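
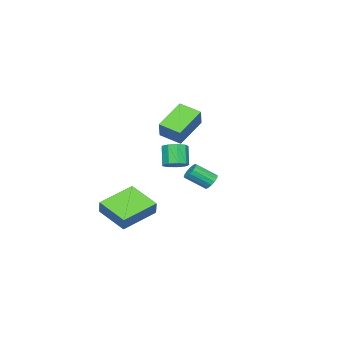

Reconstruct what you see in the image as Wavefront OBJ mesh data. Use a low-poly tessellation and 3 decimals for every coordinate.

v -1.937 2.46 0.389
v -1.603 2.846 0.594
v -1.009 1.906 1.396
v -1.343 1.52 1.191
v -1.83 2.847 0.765
v -1.237 1.908 1.566
v -2.087 2.745 0.835
v -1.493 1.805 1.636
v -2.303 2.566 0.786
v -1.71 1.627 1.587
v -2.421 2.359 0.63
v -1.828 1.42 1.431
v -2.409 2.179 0.41
v -1.816 1.239 1.211
v -2.271 2.074 0.184
v -1.677 1.134 0.986
v -2.043 2.072 0.014
v -1.45 1.133 0.815
v -1.787 2.175 -0.056
v -1.193 1.235 0.745
v -1.57 2.353 -0.007
v -0.977 1.414 0.794
v -1.452 2.56 0.149
v -0.859 1.621 0.95
v -1.464 2.741 0.369
v -0.871 1.801 1.17
v 1.535 -0.227 0.05
v 1.925 0.051 0.859
v 1.916 1.459 -0.714
v 2.306 1.737 0.095
v 3.434 -0.957 -0.615
v 3.824 -0.679 0.194
v 3.815 0.729 -1.379
v 4.205 1.007 -0.57
v 3.138 3.336 3.296
v 3.551 3.74 3.635
v 3.035 3.388 4.683
v 2.622 2.984 4.344
v 3.168 3.966 3.523
v 2.653 3.613 4.571
v 2.772 3.897 3.304
v 2.256 3.545 4.352
v 2.546 3.566 3.082
v 2.03 3.213 4.13
v 2.598 3.127 2.96
v 2.082 2.775 4.008
v 2.902 2.786 2.995
v 2.386 2.434 4.043
v 3.317 2.703 3.171
v 2.801 2.35 4.219
v 3.648 2.916 3.406
v 3.132 2.563 4.453
v 3.74 3.325 3.589
v 3.225 2.973 4.637
v -2.607 -1.082 2.928
v -4.28 -0.809 4.026
v -2.687 0.164 2.497
v -4.36 0.436 3.596
v -1.86 -0.676 3.964
v -3.533 -0.404 5.063
v -1.94 0.569 3.534
v -3.613 0.842 4.632
f 2 1 5
f 2 5 3
f 3 5 6
f 3 6 4
f 5 1 7
f 5 7 6
f 6 7 8
f 6 8 4
f 7 1 9
f 7 9 8
f 8 9 10
f 8 10 4
f 9 1 11
f 9 11 10
f 10 11 12
f 10 12 4
f 11 1 13
f 11 13 12
f 12 13 14
f 12 14 4
f 13 1 15
f 13 15 14
f 14 15 16
f 14 16 4
f 15 1 17
f 15 17 16
f 16 17 18
f 16 18 4
f 17 1 19
f 17 19 18
f 18 19 20
f 18 20 4
f 19 1 21
f 19 21 20
f 20 21 22
f 20 22 4
f 21 1 23
f 21 23 22
f 22 23 24
f 22 24 4
f 23 1 25
f 23 25 24
f 24 25 26
f 24 26 4
f 25 1 2
f 25 2 26
f 26 2 3
f 26 3 4
f 28 30 27
f 31 28 27
f 27 30 29
f 29 31 27
f 28 34 30
f 32 28 31
f 32 34 28
f 30 34 29
f 33 31 29
f 29 34 33
f 33 32 31
f 34 32 33
f 36 35 39
f 36 39 37
f 37 39 40
f 37 40 38
f 39 35 41
f 39 41 40
f 40 41 42
f 40 42 38
f 41 35 43
f 41 43 42
f 42 43 44
f 42 44 38
f 43 35 45
f 43 45 44
f 44 45 46
f 44 46 38
f 45 35 47
f 45 47 46
f 46 47 48
f 46 48 38
f 47 35 49
f 47 49 48
f 48 49 50
f 48 50 38
f 49 35 51
f 49 51 50
f 50 51 52
f 50 52 38
f 51 35 53
f 51 53 52
f 52 53 54
f 52 54 38
f 53 35 36
f 53 36 54
f 54 36 37
f 54 37 38
f 56 58 55
f 59 56 55
f 55 58 57
f 57 59 55
f 56 62 58
f 60 56 59
f 60 62 56
f 58 62 57
f 61 59 57
f 57 62 61
f 61 60 59
f 62 60 61



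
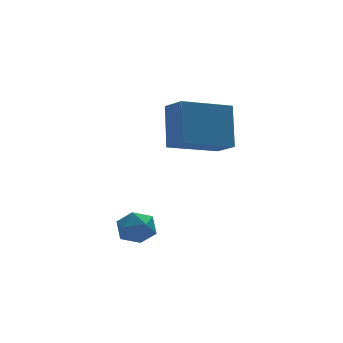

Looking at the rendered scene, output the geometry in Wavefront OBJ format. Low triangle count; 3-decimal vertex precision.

v -0.944 -1.475 2.069
v -0.694 -2.301 2.554
v -0.655 -0.547 3.5
v -0.404 -1.372 3.985
v 0.904 -1.228 1.535
v 1.155 -2.053 2.02
v 1.194 -0.299 2.966
v 1.444 -1.125 3.451
v -2.956 -2.486 -0.479
v -2.56 -2.323 -1.038
v -2.3 -3.397 -0.282
v -1.904 -3.234 -0.841
v -1.888 -2.826 -0.267
v -2.294 -2.263 -0.389
v -2.566 -3.457 -0.931
v -2.972 -2.894 -1.053
v -2.32 -2.923 -1.318
v -1.901 -2.533 -0.908
v -2.959 -3.187 -0.412
v -2.54 -2.797 -0.002
f 2 4 1
f 5 2 1
f 1 4 3
f 3 5 1
f 2 8 4
f 6 2 5
f 6 8 2
f 4 8 3
f 7 5 3
f 3 8 7
f 7 6 5
f 8 6 7
f 9 20 14
f 9 14 10
f 9 10 16
f 9 16 19
f 9 19 20
f 10 14 18
f 14 20 13
f 20 19 11
f 19 16 15
f 16 10 17
f 12 18 13
f 12 13 11
f 12 11 15
f 12 15 17
f 12 17 18
f 13 18 14
f 11 13 20
f 15 11 19
f 17 15 16
f 18 17 10



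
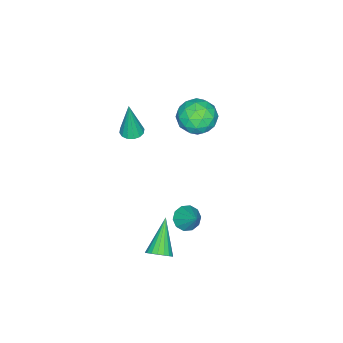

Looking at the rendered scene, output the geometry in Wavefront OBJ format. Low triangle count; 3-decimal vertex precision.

v 4.343 1.558 -3.937
v 4.778 1.152 -3.587
v 2.797 1.002 -2.663
v 4.802 1.421 -3.44
v 4.736 1.717 -3.392
v 4.591 1.981 -3.452
v 4.398 2.162 -3.608
v 4.194 2.222 -3.83
v 4.019 2.152 -4.072
v 3.909 1.963 -4.288
v 3.885 1.694 -4.434
v 3.951 1.398 -4.482
v 4.096 1.134 -4.422
v 4.289 0.953 -4.266
v 4.493 0.893 -4.045
v 4.668 0.963 -3.803
v 0.639 -2.238 0.748
v 1.107 -1.831 0.729
v 0.781 -2.302 2.892
v 0.842 -1.652 0.752
v 0.522 -1.629 0.774
v 0.234 -1.77 0.789
v 0.055 -2.036 0.793
v 0.032 -2.356 0.784
v 0.172 -2.644 0.766
v 0.437 -2.824 0.743
v 0.756 -2.846 0.722
v 1.044 -2.705 0.707
v 1.224 -2.439 0.703
v 1.247 -2.119 0.711
v -2.809 0.458 0.946
v -1.812 0.642 0.459
v -2.868 -1.202 0.201
v -1.871 -1.018 -0.286
v -1.938 -1.136 0.831
v -1.902 -0.11 1.291
v -2.778 -0.45 -0.631
v -2.742 0.576 -0.171
v -1.793 0.08 -0.516
v -1.273 -0.343 0.388
v -3.407 -0.217 0.272
v -2.887 -0.64 1.176
v -2.306 0.696 0.768
v -2.374 -1.256 -0.108
v -2.414 -1.325 0.549
v -1.828 -1.217 0.262
v -2.358 0.254 1.257
v -1.772 0.362 0.971
v -1.846 -0.683 1.189
v -2.908 -0.922 -0.311
v -2.322 -0.814 -0.597
v -2.852 0.657 0.398
v -2.266 0.765 0.111
v -2.834 0.123 -0.529
v -1.708 0.474 -0.092
v -1.742 -0.502 -0.529
v -2.276 -0.168 -0.732
v -2.255 0.435 -0.462
v -1.403 0.225 0.439
v -1.437 -0.751 0.002
v -1.477 -0.82 0.658
v -1.455 -0.217 0.929
v -1.392 -0.105 -0.133
v -3.243 0.191 0.658
v -3.277 -0.785 0.221
v -3.225 -0.343 -0.269
v -3.203 0.26 0.002
v -2.938 -0.058 1.189
v -2.972 -1.034 0.752
v -2.425 -0.995 1.122
v -2.404 -0.392 1.392
v -3.288 -0.455 0.793
v 3.516 2.622 -0.993
v 4.169 2.414 -1.18
v 4.084 3.498 0.013
v 4.062 2.763 -1.424
v 3.747 3.058 -1.503
v 3.344 3.186 -1.388
v 3.006 3.099 -1.121
v 2.864 2.829 -0.806
v 2.97 2.48 -0.562
v 3.285 2.186 -0.483
v 3.689 2.057 -0.598
v 4.026 2.145 -0.865
f 2 1 4
f 2 4 3
f 4 1 5
f 4 5 3
f 5 1 6
f 5 6 3
f 6 1 7
f 6 7 3
f 7 1 8
f 7 8 3
f 8 1 9
f 8 9 3
f 9 1 10
f 9 10 3
f 10 1 11
f 10 11 3
f 11 1 12
f 11 12 3
f 12 1 13
f 12 13 3
f 13 1 14
f 13 14 3
f 14 1 15
f 14 15 3
f 15 1 16
f 15 16 3
f 16 1 2
f 16 2 3
f 18 17 20
f 18 20 19
f 20 17 21
f 20 21 19
f 21 17 22
f 21 22 19
f 22 17 23
f 22 23 19
f 23 17 24
f 23 24 19
f 24 17 25
f 24 25 19
f 25 17 26
f 25 26 19
f 26 17 27
f 26 27 19
f 27 17 28
f 27 28 19
f 28 17 29
f 28 29 19
f 29 17 30
f 29 30 19
f 30 17 18
f 30 18 19
f 31 68 47
f 68 42 71
f 47 71 36
f 68 71 47
f 31 47 43
f 47 36 48
f 43 48 32
f 47 48 43
f 31 43 52
f 43 32 53
f 52 53 38
f 43 53 52
f 31 52 64
f 52 38 67
f 64 67 41
f 52 67 64
f 31 64 68
f 64 41 72
f 68 72 42
f 64 72 68
f 32 48 59
f 48 36 62
f 59 62 40
f 48 62 59
f 36 71 49
f 71 42 70
f 49 70 35
f 71 70 49
f 42 72 69
f 72 41 65
f 69 65 33
f 72 65 69
f 41 67 66
f 67 38 54
f 66 54 37
f 67 54 66
f 38 53 58
f 53 32 55
f 58 55 39
f 53 55 58
f 34 60 46
f 60 40 61
f 46 61 35
f 60 61 46
f 34 46 44
f 46 35 45
f 44 45 33
f 46 45 44
f 34 44 51
f 44 33 50
f 51 50 37
f 44 50 51
f 34 51 56
f 51 37 57
f 56 57 39
f 51 57 56
f 34 56 60
f 56 39 63
f 60 63 40
f 56 63 60
f 35 61 49
f 61 40 62
f 49 62 36
f 61 62 49
f 33 45 69
f 45 35 70
f 69 70 42
f 45 70 69
f 37 50 66
f 50 33 65
f 66 65 41
f 50 65 66
f 39 57 58
f 57 37 54
f 58 54 38
f 57 54 58
f 40 63 59
f 63 39 55
f 59 55 32
f 63 55 59
f 74 73 76
f 74 76 75
f 76 73 77
f 76 77 75
f 77 73 78
f 77 78 75
f 78 73 79
f 78 79 75
f 79 73 80
f 79 80 75
f 80 73 81
f 80 81 75
f 81 73 82
f 81 82 75
f 82 73 83
f 82 83 75
f 83 73 84
f 83 84 75
f 84 73 74
f 84 74 75



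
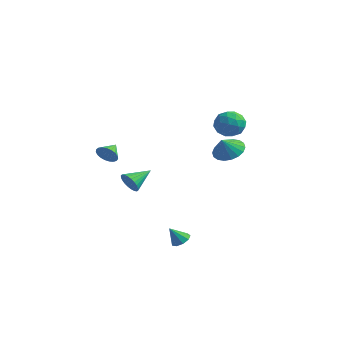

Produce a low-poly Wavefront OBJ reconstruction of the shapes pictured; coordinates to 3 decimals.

v 3.844 -3.285 -1.992
v 4.314 -3.607 -2.015
v 3.536 -3.795 -1.128
v 4.381 -3.287 -1.802
v 4.198 -2.966 -1.678
v 3.848 -2.795 -1.701
v 3.497 -2.852 -1.86
v 3.308 -3.112 -2.081
v 3.37 -3.453 -2.26
v 3.654 -3.715 -2.314
v 4.026 -3.776 -2.217
v -3.792 -1.041 1.34
v -3.377 -0.723 0.905
v -4.008 -0.159 1.78
v -3.624 -0.715 0.768
v -3.899 -0.763 0.729
v -4.157 -0.859 0.796
v -4.351 -0.987 0.957
v -4.448 -1.125 1.184
v -4.432 -1.248 1.438
v -4.305 -1.335 1.675
v -4.09 -1.371 1.854
v -3.822 -1.351 1.944
v -3.55 -1.277 1.93
v -3.319 -1.162 1.814
v -3.17 -1.026 1.615
v -3.129 -0.893 1.369
v -3.202 -0.786 1.118
v 3.071 1.073 2.875
v 3.736 0.577 2.501
v 3.109 0.467 3.745
v 3.939 0.868 2.695
v 3.971 1.2 2.925
v 3.824 1.507 3.145
v 3.528 1.728 3.312
v 3.142 1.819 3.392
v 2.742 1.762 3.37
v 2.406 1.569 3.25
v 2.203 1.277 3.056
v 2.172 0.946 2.826
v 2.318 0.639 2.606
v 2.614 0.418 2.439
v 3.001 0.327 2.359
v 3.401 0.384 2.381
v 0.06 3.992 2.981
v 0.472 4.566 3.595
v 0.988 2.874 3.405
v 1.4 3.448 4.019
v 0.52 3.163 4.162
v -0.054 3.854 3.9
v 1.514 3.586 3.1
v 0.94 4.277 2.838
v 1.37 4.315 3.668
v 0.756 4.054 4.324
v 0.704 3.386 2.676
v 0.09 3.125 3.332
v 0.184 4.377 3.251
v 1.276 3.063 3.749
v 0.759 2.895 3.833
v 1 3.233 4.194
v -0.124 3.959 3.43
v 0.117 4.297 3.791
v 0.146 3.472 4.124
v 1.343 3.143 3.209
v 1.584 3.481 3.57
v 0.46 4.207 2.806
v 0.701 4.545 3.167
v 1.314 3.968 2.876
v 0.954 4.567 3.655
v 1.5 3.91 3.904
v 1.567 3.991 3.364
v 1.23 4.397 3.21
v 0.593 4.414 4.04
v 1.139 3.757 4.29
v 0.622 3.589 4.374
v 0.285 3.995 4.22
v 1.121 4.266 4.083
v 0.321 3.683 2.71
v 0.867 3.026 2.96
v 1.175 3.445 2.78
v 0.838 3.851 2.626
v -0.04 3.53 3.096
v 0.506 2.873 3.345
v 0.23 3.043 3.79
v -0.107 3.449 3.636
v 0.339 3.174 2.917
v -0.819 -2.281 0.402
v -0.413 -2.569 0.88
v -0.581 -0.959 0.998
v -0.235 -2.514 0.686
v -0.145 -2.424 0.449
v -0.159 -2.311 0.205
v -0.272 -2.194 -0.01
v -0.469 -2.091 -0.161
v -0.72 -2.016 -0.227
v -0.985 -1.982 -0.197
v -1.225 -1.993 -0.075
v -1.403 -2.049 0.119
v -1.493 -2.139 0.356
v -1.479 -2.252 0.6
v -1.366 -2.368 0.814
v -1.169 -2.472 0.966
v -0.918 -2.547 1.032
v -0.653 -2.581 1.002
f 2 1 4
f 2 4 3
f 4 1 5
f 4 5 3
f 5 1 6
f 5 6 3
f 6 1 7
f 6 7 3
f 7 1 8
f 7 8 3
f 8 1 9
f 8 9 3
f 9 1 10
f 9 10 3
f 10 1 11
f 10 11 3
f 11 1 2
f 11 2 3
f 13 12 15
f 13 15 14
f 15 12 16
f 15 16 14
f 16 12 17
f 16 17 14
f 17 12 18
f 17 18 14
f 18 12 19
f 18 19 14
f 19 12 20
f 19 20 14
f 20 12 21
f 20 21 14
f 21 12 22
f 21 22 14
f 22 12 23
f 22 23 14
f 23 12 24
f 23 24 14
f 24 12 25
f 24 25 14
f 25 12 26
f 25 26 14
f 26 12 27
f 26 27 14
f 27 12 28
f 27 28 14
f 28 12 13
f 28 13 14
f 30 29 32
f 30 32 31
f 32 29 33
f 32 33 31
f 33 29 34
f 33 34 31
f 34 29 35
f 34 35 31
f 35 29 36
f 35 36 31
f 36 29 37
f 36 37 31
f 37 29 38
f 37 38 31
f 38 29 39
f 38 39 31
f 39 29 40
f 39 40 31
f 40 29 41
f 40 41 31
f 41 29 42
f 41 42 31
f 42 29 43
f 42 43 31
f 43 29 44
f 43 44 31
f 44 29 30
f 44 30 31
f 45 82 61
f 82 56 85
f 61 85 50
f 82 85 61
f 45 61 57
f 61 50 62
f 57 62 46
f 61 62 57
f 45 57 66
f 57 46 67
f 66 67 52
f 57 67 66
f 45 66 78
f 66 52 81
f 78 81 55
f 66 81 78
f 45 78 82
f 78 55 86
f 82 86 56
f 78 86 82
f 46 62 73
f 62 50 76
f 73 76 54
f 62 76 73
f 50 85 63
f 85 56 84
f 63 84 49
f 85 84 63
f 56 86 83
f 86 55 79
f 83 79 47
f 86 79 83
f 55 81 80
f 81 52 68
f 80 68 51
f 81 68 80
f 52 67 72
f 67 46 69
f 72 69 53
f 67 69 72
f 48 74 60
f 74 54 75
f 60 75 49
f 74 75 60
f 48 60 58
f 60 49 59
f 58 59 47
f 60 59 58
f 48 58 65
f 58 47 64
f 65 64 51
f 58 64 65
f 48 65 70
f 65 51 71
f 70 71 53
f 65 71 70
f 48 70 74
f 70 53 77
f 74 77 54
f 70 77 74
f 49 75 63
f 75 54 76
f 63 76 50
f 75 76 63
f 47 59 83
f 59 49 84
f 83 84 56
f 59 84 83
f 51 64 80
f 64 47 79
f 80 79 55
f 64 79 80
f 53 71 72
f 71 51 68
f 72 68 52
f 71 68 72
f 54 77 73
f 77 53 69
f 73 69 46
f 77 69 73
f 88 87 90
f 88 90 89
f 90 87 91
f 90 91 89
f 91 87 92
f 91 92 89
f 92 87 93
f 92 93 89
f 93 87 94
f 93 94 89
f 94 87 95
f 94 95 89
f 95 87 96
f 95 96 89
f 96 87 97
f 96 97 89
f 97 87 98
f 97 98 89
f 98 87 99
f 98 99 89
f 99 87 100
f 99 100 89
f 100 87 101
f 100 101 89
f 101 87 102
f 101 102 89
f 102 87 103
f 102 103 89
f 103 87 104
f 103 104 89
f 104 87 88
f 104 88 89



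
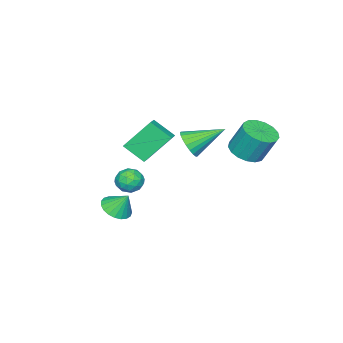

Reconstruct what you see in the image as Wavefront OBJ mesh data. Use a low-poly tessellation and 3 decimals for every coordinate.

v -3.228 3.572 -0.217
v -2.209 3.718 -0.182
v -2.373 4.475 1.432
v -3.392 4.328 1.397
v -2.38 4.13 -0.392
v -2.545 4.887 1.222
v -2.746 4.414 -0.563
v -2.91 5.17 1.051
v -3.222 4.505 -0.654
v -3.386 5.261 0.96
v -3.699 4.382 -0.645
v -3.863 5.138 0.969
v -4.068 4.073 -0.538
v -4.233 4.83 1.076
v -4.245 3.65 -0.357
v -4.41 4.406 1.257
v -4.189 3.209 -0.145
v -4.353 3.965 1.469
v -3.913 2.851 0.051
v -4.077 3.607 1.665
v -3.479 2.658 0.186
v -3.644 3.414 1.8
v -2.988 2.674 0.228
v -3.153 3.431 1.842
v -2.552 2.896 0.168
v -2.717 3.653 1.782
v -2.271 3.273 0.02
v -2.435 4.03 1.634
v -1.21 1.376 0.486
v -0.79 1.175 1.256
v -2.41 2.804 1.514
v -0.577 1.451 1.121
v -0.473 1.715 0.877
v -0.496 1.92 0.565
v -0.643 2.031 0.239
v -0.888 2.029 -0.044
v -1.188 1.914 -0.236
v -1.492 1.706 -0.302
v -1.748 1.441 -0.233
v -1.91 1.165 -0.039
v -1.951 0.926 0.246
v -1.864 0.764 0.572
v -1.663 0.708 0.883
v -1.385 0.768 1.126
v -1.076 0.933 1.258
v -0.714 0.875 1.197
v -0.52 -0.293 2.052
v 0.004 1.18 1.452
v 0.197 0.012 2.306
v 0.283 -0.132 -0.406
v 0.476 -1.3 0.448
v 1 0.173 -0.152
v 1.194 -0.995 0.703
v 2.208 -0.703 -3.261
v 2.597 -1.367 -2.794
v 2.072 -0.037 -2.199
v 2.891 -1.156 -2.889
v 3.067 -0.867 -3.048
v 3.094 -0.549 -3.244
v 2.969 -0.258 -3.443
v 2.711 -0.044 -3.61
v 2.367 0.056 -3.717
v 1.995 0.025 -3.745
v 1.66 -0.132 -3.689
v 1.42 -0.388 -3.559
v 1.316 -0.698 -3.378
v 1.366 -1.009 -3.176
v 1.562 -1.267 -2.989
v 1.869 -1.428 -2.849
v 2.235 -1.463 -2.78
v -0.954 -1.945 -3.225
v -0.566 -2.452 -3.788
v -2.154 -2.568 -3.492
v -1.766 -3.075 -4.055
v -1.604 -3.16 -3.223
v -0.863 -2.775 -3.058
v -1.857 -2.245 -4.222
v -1.116 -1.86 -4.057
v -1.124 -2.638 -4.404
v -0.967 -3.203 -3.787
v -1.753 -1.817 -3.493
v -1.596 -2.382 -2.876
v -0.655 -2.144 -3.483
v -2.065 -2.876 -3.797
v -1.97 -2.926 -3.308
v -1.742 -3.224 -3.639
v -0.829 -2.333 -3.054
v -0.601 -2.632 -3.385
v -1.211 -3.048 -3.053
v -2.119 -2.388 -3.895
v -1.891 -2.687 -4.226
v -0.978 -1.796 -3.641
v -0.75 -2.094 -3.972
v -1.509 -1.972 -4.227
v -0.754 -2.551 -4.176
v -1.459 -2.917 -4.333
v -1.513 -2.429 -4.431
v -1.077 -2.203 -4.334
v -0.662 -2.883 -3.813
v -1.368 -3.25 -3.97
v -1.273 -3.299 -3.481
v -0.837 -3.073 -3.384
v -0.99 -2.993 -4.175
v -1.352 -1.77 -3.31
v -2.058 -2.137 -3.467
v -1.883 -1.947 -3.896
v -1.447 -1.721 -3.799
v -1.261 -2.103 -2.947
v -1.966 -2.469 -3.104
v -1.643 -2.817 -2.946
v -1.207 -2.591 -2.849
v -1.73 -2.027 -3.105
f 2 1 5
f 2 5 3
f 3 5 6
f 3 6 4
f 5 1 7
f 5 7 6
f 6 7 8
f 6 8 4
f 7 1 9
f 7 9 8
f 8 9 10
f 8 10 4
f 9 1 11
f 9 11 10
f 10 11 12
f 10 12 4
f 11 1 13
f 11 13 12
f 12 13 14
f 12 14 4
f 13 1 15
f 13 15 14
f 14 15 16
f 14 16 4
f 15 1 17
f 15 17 16
f 16 17 18
f 16 18 4
f 17 1 19
f 17 19 18
f 18 19 20
f 18 20 4
f 19 1 21
f 19 21 20
f 20 21 22
f 20 22 4
f 21 1 23
f 21 23 22
f 22 23 24
f 22 24 4
f 23 1 25
f 23 25 24
f 24 25 26
f 24 26 4
f 25 1 27
f 25 27 26
f 26 27 28
f 26 28 4
f 27 1 2
f 27 2 28
f 28 2 3
f 28 3 4
f 30 29 32
f 30 32 31
f 32 29 33
f 32 33 31
f 33 29 34
f 33 34 31
f 34 29 35
f 34 35 31
f 35 29 36
f 35 36 31
f 36 29 37
f 36 37 31
f 37 29 38
f 37 38 31
f 38 29 39
f 38 39 31
f 39 29 40
f 39 40 31
f 40 29 41
f 40 41 31
f 41 29 42
f 41 42 31
f 42 29 43
f 42 43 31
f 43 29 44
f 43 44 31
f 44 29 45
f 44 45 31
f 45 29 30
f 45 30 31
f 47 49 46
f 50 47 46
f 46 49 48
f 48 50 46
f 47 53 49
f 51 47 50
f 51 53 47
f 49 53 48
f 52 50 48
f 48 53 52
f 52 51 50
f 53 51 52
f 55 54 57
f 55 57 56
f 57 54 58
f 57 58 56
f 58 54 59
f 58 59 56
f 59 54 60
f 59 60 56
f 60 54 61
f 60 61 56
f 61 54 62
f 61 62 56
f 62 54 63
f 62 63 56
f 63 54 64
f 63 64 56
f 64 54 65
f 64 65 56
f 65 54 66
f 65 66 56
f 66 54 67
f 66 67 56
f 67 54 68
f 67 68 56
f 68 54 69
f 68 69 56
f 69 54 70
f 69 70 56
f 70 54 55
f 70 55 56
f 71 108 87
f 108 82 111
f 87 111 76
f 108 111 87
f 71 87 83
f 87 76 88
f 83 88 72
f 87 88 83
f 71 83 92
f 83 72 93
f 92 93 78
f 83 93 92
f 71 92 104
f 92 78 107
f 104 107 81
f 92 107 104
f 71 104 108
f 104 81 112
f 108 112 82
f 104 112 108
f 72 88 99
f 88 76 102
f 99 102 80
f 88 102 99
f 76 111 89
f 111 82 110
f 89 110 75
f 111 110 89
f 82 112 109
f 112 81 105
f 109 105 73
f 112 105 109
f 81 107 106
f 107 78 94
f 106 94 77
f 107 94 106
f 78 93 98
f 93 72 95
f 98 95 79
f 93 95 98
f 74 100 86
f 100 80 101
f 86 101 75
f 100 101 86
f 74 86 84
f 86 75 85
f 84 85 73
f 86 85 84
f 74 84 91
f 84 73 90
f 91 90 77
f 84 90 91
f 74 91 96
f 91 77 97
f 96 97 79
f 91 97 96
f 74 96 100
f 96 79 103
f 100 103 80
f 96 103 100
f 75 101 89
f 101 80 102
f 89 102 76
f 101 102 89
f 73 85 109
f 85 75 110
f 109 110 82
f 85 110 109
f 77 90 106
f 90 73 105
f 106 105 81
f 90 105 106
f 79 97 98
f 97 77 94
f 98 94 78
f 97 94 98
f 80 103 99
f 103 79 95
f 99 95 72
f 103 95 99



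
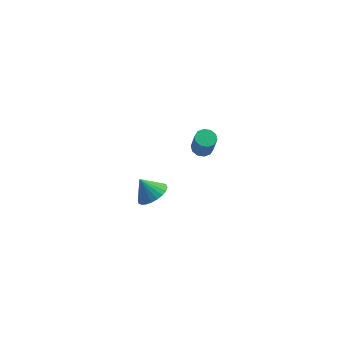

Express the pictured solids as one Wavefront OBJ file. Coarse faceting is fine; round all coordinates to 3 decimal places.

v 0.803 0.527 -3.581
v 1.428 0.273 -3.081
v 0.197 0.853 -2.659
v 1.512 0.585 -3.135
v 1.489 0.888 -3.258
v 1.361 1.136 -3.43
v 1.148 1.291 -3.625
v 0.883 1.33 -3.813
v 0.605 1.247 -3.966
v 0.357 1.054 -4.06
v 0.177 0.781 -4.081
v 0.093 0.469 -4.026
v 0.116 0.166 -3.904
v 0.244 -0.082 -3.732
v 0.457 -0.238 -3.537
v 0.722 -0.277 -3.349
v 1 -0.193 -3.196
v 1.248 -0 -3.102
v 2.999 -1.59 2.445
v 3.507 -1.661 2.358
v 3.648 -2.002 3.469
v 3.141 -1.93 3.555
v 3.465 -1.358 2.457
v 3.606 -1.699 3.567
v 3.245 -1.144 2.551
v 3.386 -1.484 3.661
v 2.931 -1.099 2.604
v 3.072 -1.44 3.714
v 2.643 -1.242 2.597
v 2.784 -1.583 3.707
v 2.492 -1.518 2.531
v 2.633 -1.859 3.642
v 2.534 -1.821 2.433
v 2.675 -2.162 3.543
v 2.754 -2.036 2.339
v 2.895 -2.376 3.449
v 3.068 -2.08 2.286
v 3.209 -2.421 3.396
v 3.356 -1.937 2.293
v 3.497 -2.278 3.403
f 2 1 4
f 2 4 3
f 4 1 5
f 4 5 3
f 5 1 6
f 5 6 3
f 6 1 7
f 6 7 3
f 7 1 8
f 7 8 3
f 8 1 9
f 8 9 3
f 9 1 10
f 9 10 3
f 10 1 11
f 10 11 3
f 11 1 12
f 11 12 3
f 12 1 13
f 12 13 3
f 13 1 14
f 13 14 3
f 14 1 15
f 14 15 3
f 15 1 16
f 15 16 3
f 16 1 17
f 16 17 3
f 17 1 18
f 17 18 3
f 18 1 2
f 18 2 3
f 20 19 23
f 20 23 21
f 21 23 24
f 21 24 22
f 23 19 25
f 23 25 24
f 24 25 26
f 24 26 22
f 25 19 27
f 25 27 26
f 26 27 28
f 26 28 22
f 27 19 29
f 27 29 28
f 28 29 30
f 28 30 22
f 29 19 31
f 29 31 30
f 30 31 32
f 30 32 22
f 31 19 33
f 31 33 32
f 32 33 34
f 32 34 22
f 33 19 35
f 33 35 34
f 34 35 36
f 34 36 22
f 35 19 37
f 35 37 36
f 36 37 38
f 36 38 22
f 37 19 39
f 37 39 38
f 38 39 40
f 38 40 22
f 39 19 20
f 39 20 40
f 40 20 21
f 40 21 22



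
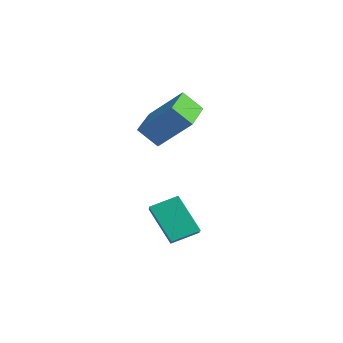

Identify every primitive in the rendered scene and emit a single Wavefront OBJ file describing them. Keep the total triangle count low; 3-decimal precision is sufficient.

v 3.09 -3.922 -0.998
v 3.249 -3.087 -0.647
v 2.388 -3.622 -1.394
v 2.547 -2.787 -1.043
v 3.873 -3.593 -2.137
v 4.032 -2.758 -1.786
v 3.171 -3.293 -2.533
v 3.33 -2.458 -2.182
v 0.704 -3.237 1.191
v 1.456 -2.468 2.192
v -0.471 -2.321 1.37
v 0.282 -1.552 2.372
v 1.018 -2.708 0.548
v 1.771 -1.939 1.55
v -0.156 -1.792 0.728
v 0.596 -1.023 1.729
f 2 4 1
f 5 2 1
f 1 4 3
f 3 5 1
f 2 8 4
f 6 2 5
f 6 8 2
f 4 8 3
f 7 5 3
f 3 8 7
f 7 6 5
f 8 6 7
f 10 12 9
f 13 10 9
f 9 12 11
f 11 13 9
f 10 16 12
f 14 10 13
f 14 16 10
f 12 16 11
f 15 13 11
f 11 16 15
f 15 14 13
f 16 14 15



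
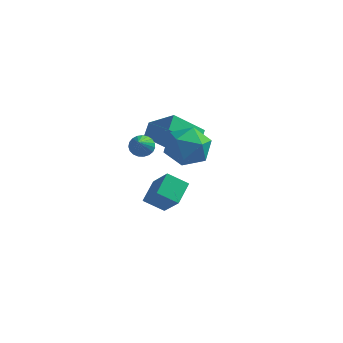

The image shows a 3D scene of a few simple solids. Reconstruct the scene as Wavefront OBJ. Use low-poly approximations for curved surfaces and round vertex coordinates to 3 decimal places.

v 1.026 -1.502 1.267
v 1.693 -0.843 2.064
v 2.107 -3.117 1.696
v 2.774 -2.458 2.493
v 1.596 -2.713 2.74
v 0.928 -1.715 2.474
v 2.872 -2.245 1.286
v 2.204 -1.247 1.02
v 2.834 -1.303 2.076
v 2.045 -1.592 2.974
v 1.755 -2.368 0.786
v 0.966 -2.657 1.684
v -0.011 0.715 0.972
v -0.081 1.597 1.459
v -1.518 1.25 -0.213
v -1.588 2.132 0.274
v 1.288 1.528 -0.314
v 1.218 2.41 0.173
v -0.219 2.063 -1.499
v -0.289 2.945 -1.012
v -0.865 -0.704 0.492
v -0.63 -1.056 0.012
v -0.495 -2.116 1.708
v -0.414 -0.927 0.096
v -0.275 -0.758 0.249
v -0.239 -0.581 0.444
v -0.311 -0.425 0.647
v -0.479 -0.317 0.823
v -0.713 -0.276 0.942
v -0.974 -0.309 0.983
v -1.216 -0.411 0.939
v -1.398 -0.563 0.818
v -1.487 -0.74 0.64
v -1.469 -0.91 0.436
v -1.346 -1.045 0.242
v -1.141 -1.121 0.092
v -0.887 -1.125 0.01
v -1.334 0.549 -4.392
v -1.248 1.8 -3.769
v -0.296 0.81 -5.058
v -0.211 2.061 -4.435
v -0.329 -0.161 -3.105
v -0.244 1.09 -2.482
v 0.708 0.1 -3.771
v 0.794 1.351 -3.148
f 1 12 6
f 1 6 2
f 1 2 8
f 1 8 11
f 1 11 12
f 2 6 10
f 6 12 5
f 12 11 3
f 11 8 7
f 8 2 9
f 4 10 5
f 4 5 3
f 4 3 7
f 4 7 9
f 4 9 10
f 5 10 6
f 3 5 12
f 7 3 11
f 9 7 8
f 10 9 2
f 14 16 13
f 17 14 13
f 13 16 15
f 15 17 13
f 14 20 16
f 18 14 17
f 18 20 14
f 16 20 15
f 19 17 15
f 15 20 19
f 19 18 17
f 20 18 19
f 22 21 24
f 22 24 23
f 24 21 25
f 24 25 23
f 25 21 26
f 25 26 23
f 26 21 27
f 26 27 23
f 27 21 28
f 27 28 23
f 28 21 29
f 28 29 23
f 29 21 30
f 29 30 23
f 30 21 31
f 30 31 23
f 31 21 32
f 31 32 23
f 32 21 33
f 32 33 23
f 33 21 34
f 33 34 23
f 34 21 35
f 34 35 23
f 35 21 36
f 35 36 23
f 36 21 37
f 36 37 23
f 37 21 22
f 37 22 23
f 39 41 38
f 42 39 38
f 38 41 40
f 40 42 38
f 39 45 41
f 43 39 42
f 43 45 39
f 41 45 40
f 44 42 40
f 40 45 44
f 44 43 42
f 45 43 44



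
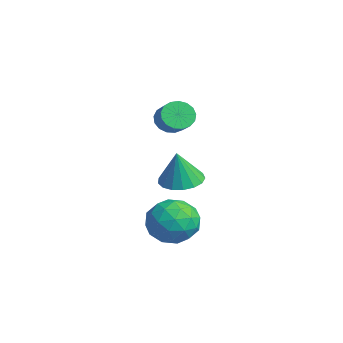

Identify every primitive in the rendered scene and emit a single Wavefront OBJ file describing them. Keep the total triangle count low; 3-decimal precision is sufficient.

v 0.707 1.062 0.633
v 1.059 1.448 0.067
v 1.985 1.444 0.641
v 1.633 1.058 1.207
v 0.925 1.713 0.285
v 1.852 1.709 0.859
v 0.741 1.83 0.583
v 1.668 1.826 1.157
v 0.55 1.77 0.892
v 1.476 1.766 1.466
v 0.394 1.548 1.141
v 1.32 1.544 1.716
v 0.31 1.215 1.275
v 1.236 1.211 1.849
v 0.317 0.847 1.261
v 1.243 0.843 1.835
v 0.413 0.528 1.103
v 1.339 0.524 1.677
v 0.576 0.331 0.838
v 1.503 0.327 1.412
v 0.77 0.302 0.526
v 1.696 0.298 1.1
v 0.949 0.447 0.238
v 1.875 0.443 0.812
v 1.072 0.733 0.041
v 1.999 0.729 0.615
v 1.112 1.094 -0.021
v 2.039 1.09 0.553
v 0.126 1.744 -3.284
v 0.85 1.046 -3.507
v 0.354 1.436 -1.576
v 1.101 1.468 -3.464
v 1.13 1.953 -3.38
v 0.928 2.39 -3.275
v 0.542 2.679 -3.171
v 0.061 2.754 -3.093
v -0.405 2.598 -3.059
v -0.75 2.245 -3.076
v -0.894 1.779 -3.141
v -0.804 1.304 -3.239
v -0.502 0.93 -3.347
v -0.056 0.742 -3.44
v 0.432 0.784 -3.498
v 2.613 0.611 -3.994
v 3.567 1.024 -4.653
v 3.733 -0.884 -3.307
v 4.687 -0.471 -3.966
v 4.281 0.174 -3.001
v 3.589 1.098 -3.425
v 3.711 -0.958 -4.535
v 3.019 -0.034 -4.959
v 4.245 0.054 -4.987
v 4.598 0.754 -4.039
v 2.702 -0.614 -3.921
v 3.055 0.086 -2.973
v 2.991 0.949 -4.384
v 4.309 -0.809 -3.576
v 4.07 -0.429 -3.009
v 4.631 -0.187 -3.396
v 3.004 0.993 -3.662
v 3.565 1.235 -4.049
v 3.985 0.736 -3.078
v 3.735 -1.095 -3.911
v 4.296 -0.853 -4.298
v 2.669 0.327 -4.564
v 3.23 0.569 -4.951
v 3.315 -0.596 -4.882
v 3.951 0.621 -4.967
v 4.61 -0.258 -4.564
v 4.036 -0.544 -4.898
v 3.629 -0.001 -5.148
v 4.158 1.032 -4.41
v 4.817 0.154 -4.006
v 4.578 0.533 -3.439
v 4.171 1.076 -3.688
v 4.557 0.462 -4.606
v 2.483 -0.014 -3.954
v 3.142 -0.892 -3.55
v 3.129 -0.936 -4.272
v 2.722 -0.393 -4.521
v 2.69 0.398 -3.396
v 3.349 -0.481 -2.993
v 3.671 0.141 -2.812
v 3.264 0.684 -3.062
v 2.743 -0.322 -3.354
f 2 1 5
f 2 5 3
f 3 5 6
f 3 6 4
f 5 1 7
f 5 7 6
f 6 7 8
f 6 8 4
f 7 1 9
f 7 9 8
f 8 9 10
f 8 10 4
f 9 1 11
f 9 11 10
f 10 11 12
f 10 12 4
f 11 1 13
f 11 13 12
f 12 13 14
f 12 14 4
f 13 1 15
f 13 15 14
f 14 15 16
f 14 16 4
f 15 1 17
f 15 17 16
f 16 17 18
f 16 18 4
f 17 1 19
f 17 19 18
f 18 19 20
f 18 20 4
f 19 1 21
f 19 21 20
f 20 21 22
f 20 22 4
f 21 1 23
f 21 23 22
f 22 23 24
f 22 24 4
f 23 1 25
f 23 25 24
f 24 25 26
f 24 26 4
f 25 1 27
f 25 27 26
f 26 27 28
f 26 28 4
f 27 1 2
f 27 2 28
f 28 2 3
f 28 3 4
f 30 29 32
f 30 32 31
f 32 29 33
f 32 33 31
f 33 29 34
f 33 34 31
f 34 29 35
f 34 35 31
f 35 29 36
f 35 36 31
f 36 29 37
f 36 37 31
f 37 29 38
f 37 38 31
f 38 29 39
f 38 39 31
f 39 29 40
f 39 40 31
f 40 29 41
f 40 41 31
f 41 29 42
f 41 42 31
f 42 29 43
f 42 43 31
f 43 29 30
f 43 30 31
f 44 81 60
f 81 55 84
f 60 84 49
f 81 84 60
f 44 60 56
f 60 49 61
f 56 61 45
f 60 61 56
f 44 56 65
f 56 45 66
f 65 66 51
f 56 66 65
f 44 65 77
f 65 51 80
f 77 80 54
f 65 80 77
f 44 77 81
f 77 54 85
f 81 85 55
f 77 85 81
f 45 61 72
f 61 49 75
f 72 75 53
f 61 75 72
f 49 84 62
f 84 55 83
f 62 83 48
f 84 83 62
f 55 85 82
f 85 54 78
f 82 78 46
f 85 78 82
f 54 80 79
f 80 51 67
f 79 67 50
f 80 67 79
f 51 66 71
f 66 45 68
f 71 68 52
f 66 68 71
f 47 73 59
f 73 53 74
f 59 74 48
f 73 74 59
f 47 59 57
f 59 48 58
f 57 58 46
f 59 58 57
f 47 57 64
f 57 46 63
f 64 63 50
f 57 63 64
f 47 64 69
f 64 50 70
f 69 70 52
f 64 70 69
f 47 69 73
f 69 52 76
f 73 76 53
f 69 76 73
f 48 74 62
f 74 53 75
f 62 75 49
f 74 75 62
f 46 58 82
f 58 48 83
f 82 83 55
f 58 83 82
f 50 63 79
f 63 46 78
f 79 78 54
f 63 78 79
f 52 70 71
f 70 50 67
f 71 67 51
f 70 67 71
f 53 76 72
f 76 52 68
f 72 68 45
f 76 68 72



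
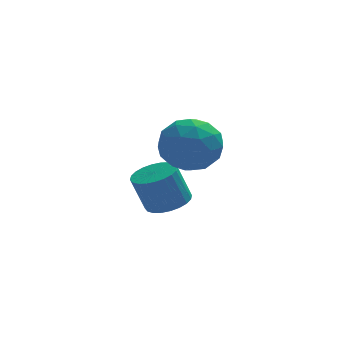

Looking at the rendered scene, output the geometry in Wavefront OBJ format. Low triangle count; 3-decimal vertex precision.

v -3.233 0.96 -0.416
v -2.683 0.317 -0.213
v -3.197 0.338 1.239
v -3.747 0.98 1.036
v -2.492 0.59 -0.149
v -3.006 0.611 1.303
v -2.414 0.92 -0.126
v -2.927 0.94 1.326
v -2.461 1.255 -0.147
v -2.974 1.276 1.305
v -2.625 1.546 -0.209
v -3.138 1.567 1.243
v -2.882 1.747 -0.303
v -3.395 1.768 1.149
v -3.192 1.829 -0.414
v -3.705 1.849 1.038
v -3.509 1.778 -0.525
v -4.022 1.798 0.927
v -3.783 1.602 -0.619
v -4.297 1.623 0.833
v -3.974 1.329 -0.683
v -4.488 1.35 0.769
v -4.053 1 -0.706
v -4.566 1.02 0.746
v -4.006 0.664 -0.685
v -4.519 0.685 0.767
v -3.842 0.373 -0.623
v -4.355 0.394 0.829
v -3.585 0.172 -0.529
v -4.098 0.193 0.923
v -3.275 0.091 -0.418
v -3.788 0.111 1.034
v -2.958 0.142 -0.307
v -3.471 0.162 1.145
v -3.091 -1.31 3.197
v -2.052 -1.839 3.264
v -3.808 -2.561 4.416
v -2.769 -3.09 4.483
v -2.912 -2.024 4.936
v -2.469 -1.25 4.182
v -3.391 -3.15 3.498
v -2.948 -2.376 2.744
v -2.238 -2.976 3.45
v -1.942 -2.28 4.339
v -3.918 -2.12 3.341
v -3.622 -1.424 4.23
v -2.509 -1.464 3.124
v -3.351 -2.936 4.556
v -3.435 -2.309 4.822
v -2.825 -2.62 4.862
v -2.753 -1.119 3.663
v -2.143 -1.429 3.703
v -2.648 -1.538 4.685
v -3.717 -2.971 3.977
v -3.107 -3.281 4.017
v -3.035 -1.78 2.818
v -2.425 -2.091 2.858
v -3.212 -2.862 2.995
v -2.008 -2.443 3.273
v -2.429 -3.179 3.989
v -2.795 -3.214 3.41
v -2.534 -2.759 2.967
v -1.833 -2.034 3.795
v -2.255 -2.77 4.512
v -2.338 -2.143 4.778
v -2.078 -1.689 4.335
v -1.943 -2.703 3.904
v -3.605 -1.63 3.168
v -4.027 -2.366 3.885
v -3.782 -2.711 3.345
v -3.522 -2.257 2.902
v -3.431 -1.221 3.691
v -3.852 -1.957 4.407
v -3.326 -1.641 4.713
v -3.065 -1.186 4.27
v -3.917 -1.697 3.776
f 2 1 5
f 2 5 3
f 3 5 6
f 3 6 4
f 5 1 7
f 5 7 6
f 6 7 8
f 6 8 4
f 7 1 9
f 7 9 8
f 8 9 10
f 8 10 4
f 9 1 11
f 9 11 10
f 10 11 12
f 10 12 4
f 11 1 13
f 11 13 12
f 12 13 14
f 12 14 4
f 13 1 15
f 13 15 14
f 14 15 16
f 14 16 4
f 15 1 17
f 15 17 16
f 16 17 18
f 16 18 4
f 17 1 19
f 17 19 18
f 18 19 20
f 18 20 4
f 19 1 21
f 19 21 20
f 20 21 22
f 20 22 4
f 21 1 23
f 21 23 22
f 22 23 24
f 22 24 4
f 23 1 25
f 23 25 24
f 24 25 26
f 24 26 4
f 25 1 27
f 25 27 26
f 26 27 28
f 26 28 4
f 27 1 29
f 27 29 28
f 28 29 30
f 28 30 4
f 29 1 31
f 29 31 30
f 30 31 32
f 30 32 4
f 31 1 33
f 31 33 32
f 32 33 34
f 32 34 4
f 33 1 2
f 33 2 34
f 34 2 3
f 34 3 4
f 35 72 51
f 72 46 75
f 51 75 40
f 72 75 51
f 35 51 47
f 51 40 52
f 47 52 36
f 51 52 47
f 35 47 56
f 47 36 57
f 56 57 42
f 47 57 56
f 35 56 68
f 56 42 71
f 68 71 45
f 56 71 68
f 35 68 72
f 68 45 76
f 72 76 46
f 68 76 72
f 36 52 63
f 52 40 66
f 63 66 44
f 52 66 63
f 40 75 53
f 75 46 74
f 53 74 39
f 75 74 53
f 46 76 73
f 76 45 69
f 73 69 37
f 76 69 73
f 45 71 70
f 71 42 58
f 70 58 41
f 71 58 70
f 42 57 62
f 57 36 59
f 62 59 43
f 57 59 62
f 38 64 50
f 64 44 65
f 50 65 39
f 64 65 50
f 38 50 48
f 50 39 49
f 48 49 37
f 50 49 48
f 38 48 55
f 48 37 54
f 55 54 41
f 48 54 55
f 38 55 60
f 55 41 61
f 60 61 43
f 55 61 60
f 38 60 64
f 60 43 67
f 64 67 44
f 60 67 64
f 39 65 53
f 65 44 66
f 53 66 40
f 65 66 53
f 37 49 73
f 49 39 74
f 73 74 46
f 49 74 73
f 41 54 70
f 54 37 69
f 70 69 45
f 54 69 70
f 43 61 62
f 61 41 58
f 62 58 42
f 61 58 62
f 44 67 63
f 67 43 59
f 63 59 36
f 67 59 63



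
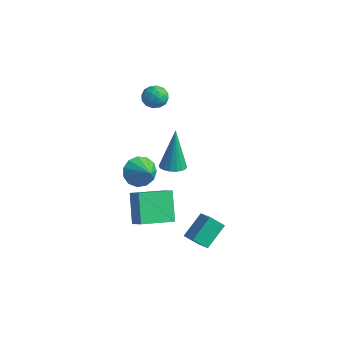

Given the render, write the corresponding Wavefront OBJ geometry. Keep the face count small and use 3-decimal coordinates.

v -3.156 -2.967 -1.734
v -2.747 -2.937 -2.444
v -2.224 -3.173 -1.206
v -2.747 -2.507 -2.276
v -2.877 -2.223 -1.936
v -3.096 -2.175 -1.531
v -3.333 -2.379 -1.191
v -3.514 -2.769 -1.024
v -3.582 -3.223 -1.082
v -3.514 -3.595 -1.347
v -3.332 -3.768 -1.734
v -3.094 -3.687 -2.122
v -2.876 -3.377 -2.387
v -3.239 -0.919 -2.503
v -2.613 -0.943 -2.433
v -3.461 -0.541 -0.377
v -2.66 -0.671 -2.486
v -2.821 -0.449 -2.542
v -3.065 -0.32 -2.591
v -3.343 -0.309 -2.622
v -3.601 -0.42 -2.629
v -3.787 -0.629 -2.612
v -3.864 -0.895 -2.572
v -3.818 -1.167 -2.519
v -3.656 -1.389 -2.463
v -3.412 -1.518 -2.414
v -3.134 -1.529 -2.383
v -2.876 -1.418 -2.376
v -2.69 -1.209 -2.393
v -3.869 -1.631 1.86
v -3.508 -1.151 2.085
v -3.572 -2.229 2.655
v -3.211 -1.749 2.88
v -3.85 -1.703 2.895
v -4.034 -1.334 2.404
v -3.046 -2.046 2.336
v -3.23 -1.677 1.845
v -2.999 -1.408 2.38
v -3.497 -1.196 2.725
v -3.583 -2.184 2.015
v -4.081 -1.972 2.36
v -3.715 -1.339 1.903
v -3.365 -2.041 2.837
v -3.741 -2.014 2.846
v -3.529 -1.732 2.978
v -4.024 -1.446 2.09
v -3.812 -1.164 2.222
v -4.013 -1.489 2.698
v -3.268 -2.216 2.518
v -3.056 -1.934 2.65
v -3.551 -1.648 1.762
v -3.339 -1.366 1.894
v -3.067 -1.891 2.042
v -3.204 -1.207 2.208
v -3.029 -1.558 2.675
v -2.932 -1.733 2.356
v -3.04 -1.516 2.067
v -3.496 -1.083 2.411
v -3.321 -1.434 2.878
v -3.697 -1.407 2.887
v -3.805 -1.19 2.599
v -3.197 -1.234 2.584
v -3.759 -1.946 1.862
v -3.584 -2.297 2.329
v -3.275 -2.19 2.141
v -3.383 -1.973 1.853
v -4.051 -1.822 2.065
v -3.876 -2.173 2.532
v -4.04 -1.864 2.673
v -4.148 -1.647 2.384
v -3.883 -2.146 2.156
v 0.352 -3.623 -3.61
v 1.122 -3.82 -3.28
v 0.269 -2.543 -2.771
v 1.039 -2.739 -2.442
v 0.741 -3.121 -4.218
v 1.511 -3.317 -3.889
v 0.658 -2.04 -3.38
v 1.428 -2.237 -3.05
v -2.593 -4.055 -2.262
v -1.926 -4.14 -1.828
v -2.128 -2.504 -2.671
v -1.462 -2.589 -2.237
v -1.818 -4.631 -3.563
v -1.152 -4.716 -3.129
v -1.354 -3.08 -3.972
v -0.687 -3.165 -3.538
f 2 1 4
f 2 4 3
f 4 1 5
f 4 5 3
f 5 1 6
f 5 6 3
f 6 1 7
f 6 7 3
f 7 1 8
f 7 8 3
f 8 1 9
f 8 9 3
f 9 1 10
f 9 10 3
f 10 1 11
f 10 11 3
f 11 1 12
f 11 12 3
f 12 1 13
f 12 13 3
f 13 1 2
f 13 2 3
f 15 14 17
f 15 17 16
f 17 14 18
f 17 18 16
f 18 14 19
f 18 19 16
f 19 14 20
f 19 20 16
f 20 14 21
f 20 21 16
f 21 14 22
f 21 22 16
f 22 14 23
f 22 23 16
f 23 14 24
f 23 24 16
f 24 14 25
f 24 25 16
f 25 14 26
f 25 26 16
f 26 14 27
f 26 27 16
f 27 14 28
f 27 28 16
f 28 14 29
f 28 29 16
f 29 14 15
f 29 15 16
f 30 67 46
f 67 41 70
f 46 70 35
f 67 70 46
f 30 46 42
f 46 35 47
f 42 47 31
f 46 47 42
f 30 42 51
f 42 31 52
f 51 52 37
f 42 52 51
f 30 51 63
f 51 37 66
f 63 66 40
f 51 66 63
f 30 63 67
f 63 40 71
f 67 71 41
f 63 71 67
f 31 47 58
f 47 35 61
f 58 61 39
f 47 61 58
f 35 70 48
f 70 41 69
f 48 69 34
f 70 69 48
f 41 71 68
f 71 40 64
f 68 64 32
f 71 64 68
f 40 66 65
f 66 37 53
f 65 53 36
f 66 53 65
f 37 52 57
f 52 31 54
f 57 54 38
f 52 54 57
f 33 59 45
f 59 39 60
f 45 60 34
f 59 60 45
f 33 45 43
f 45 34 44
f 43 44 32
f 45 44 43
f 33 43 50
f 43 32 49
f 50 49 36
f 43 49 50
f 33 50 55
f 50 36 56
f 55 56 38
f 50 56 55
f 33 55 59
f 55 38 62
f 59 62 39
f 55 62 59
f 34 60 48
f 60 39 61
f 48 61 35
f 60 61 48
f 32 44 68
f 44 34 69
f 68 69 41
f 44 69 68
f 36 49 65
f 49 32 64
f 65 64 40
f 49 64 65
f 38 56 57
f 56 36 53
f 57 53 37
f 56 53 57
f 39 62 58
f 62 38 54
f 58 54 31
f 62 54 58
f 73 75 72
f 76 73 72
f 72 75 74
f 74 76 72
f 73 79 75
f 77 73 76
f 77 79 73
f 75 79 74
f 78 76 74
f 74 79 78
f 78 77 76
f 79 77 78
f 81 83 80
f 84 81 80
f 80 83 82
f 82 84 80
f 81 87 83
f 85 81 84
f 85 87 81
f 83 87 82
f 86 84 82
f 82 87 86
f 86 85 84
f 87 85 86



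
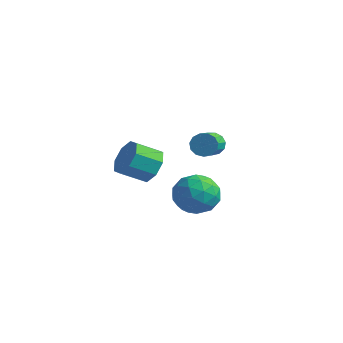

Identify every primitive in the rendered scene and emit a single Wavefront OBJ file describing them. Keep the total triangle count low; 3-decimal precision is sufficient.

v 1.735 -2.055 -0.876
v 2.451 -1.862 -1.68
v 1.449 -3.678 -1.52
v 2.165 -3.485 -2.324
v 2.515 -3.588 -1.293
v 2.692 -2.585 -0.895
v 1.208 -2.955 -2.305
v 1.385 -1.952 -1.907
v 2.125 -2.419 -2.563
v 2.933 -2.81 -1.938
v 0.967 -2.73 -1.262
v 1.775 -3.121 -0.637
v 2.118 -1.816 -1.221
v 1.782 -3.724 -1.979
v 1.987 -3.784 -1.373
v 2.408 -3.671 -1.845
v 2.26 -2.241 -0.76
v 2.681 -2.128 -1.233
v 2.718 -3.142 -1.005
v 1.219 -3.412 -1.967
v 1.64 -3.299 -2.44
v 1.492 -1.869 -1.355
v 1.913 -1.756 -1.827
v 1.182 -2.398 -2.195
v 2.348 -2.03 -2.213
v 2.179 -2.984 -2.592
v 1.617 -2.672 -2.58
v 1.721 -2.083 -2.346
v 2.822 -2.26 -1.846
v 2.654 -3.214 -2.224
v 2.86 -3.274 -1.618
v 2.964 -2.684 -1.384
v 2.631 -2.587 -2.365
v 1.246 -2.326 -0.976
v 1.078 -3.28 -1.354
v 0.936 -2.856 -1.816
v 1.04 -2.266 -1.582
v 1.721 -2.556 -0.608
v 1.552 -3.51 -0.987
v 2.179 -3.457 -0.854
v 2.283 -2.868 -0.62
v 1.269 -2.953 -0.835
v -2.774 -0.614 -2.407
v -2.441 -0.244 -1.562
v -3.073 -1.256 -0.869
v -3.406 -1.626 -1.713
v -3.107 0.039 -1.757
v -3.74 -0.972 -1.064
v -3.578 -0.06 -2.332
v -4.211 -1.071 -1.639
v -3.578 -0.484 -2.951
v -4.211 -1.495 -2.258
v -3.107 -0.984 -3.251
v -3.739 -1.996 -2.558
v -2.44 -1.268 -3.056
v -3.073 -2.279 -2.363
v -1.969 -1.169 -2.481
v -2.602 -2.18 -1.788
v -1.969 -0.745 -1.862
v -2.602 -1.756 -1.169
v -0.522 0.799 -0.757
v -0.075 0.814 -1.215
v 0.509 -0.304 -0.68
v 0.062 -0.319 -0.223
v 0.053 1.011 -0.942
v 0.637 -0.106 -0.407
v -0.002 1.141 -0.61
v 0.582 0.024 -0.075
v -0.222 1.163 -0.325
v 0.363 0.045 0.21
v -0.537 1.069 -0.177
v 0.047 -0.049 0.358
v -0.848 0.889 -0.214
v -0.263 -0.229 0.321
v -1.055 0.68 -0.423
v -0.47 -0.437 0.112
v -1.093 0.51 -0.738
v -0.508 -0.608 -0.203
v -0.95 0.431 -1.059
v -0.365 -0.687 -0.525
v -0.671 0.468 -1.285
v -0.086 -0.649 -0.75
v -0.345 0.611 -1.343
v 0.24 -0.506 -0.808
f 1 38 17
f 38 12 41
f 17 41 6
f 38 41 17
f 1 17 13
f 17 6 18
f 13 18 2
f 17 18 13
f 1 13 22
f 13 2 23
f 22 23 8
f 13 23 22
f 1 22 34
f 22 8 37
f 34 37 11
f 22 37 34
f 1 34 38
f 34 11 42
f 38 42 12
f 34 42 38
f 2 18 29
f 18 6 32
f 29 32 10
f 18 32 29
f 6 41 19
f 41 12 40
f 19 40 5
f 41 40 19
f 12 42 39
f 42 11 35
f 39 35 3
f 42 35 39
f 11 37 36
f 37 8 24
f 36 24 7
f 37 24 36
f 8 23 28
f 23 2 25
f 28 25 9
f 23 25 28
f 4 30 16
f 30 10 31
f 16 31 5
f 30 31 16
f 4 16 14
f 16 5 15
f 14 15 3
f 16 15 14
f 4 14 21
f 14 3 20
f 21 20 7
f 14 20 21
f 4 21 26
f 21 7 27
f 26 27 9
f 21 27 26
f 4 26 30
f 26 9 33
f 30 33 10
f 26 33 30
f 5 31 19
f 31 10 32
f 19 32 6
f 31 32 19
f 3 15 39
f 15 5 40
f 39 40 12
f 15 40 39
f 7 20 36
f 20 3 35
f 36 35 11
f 20 35 36
f 9 27 28
f 27 7 24
f 28 24 8
f 27 24 28
f 10 33 29
f 33 9 25
f 29 25 2
f 33 25 29
f 44 43 47
f 44 47 45
f 45 47 48
f 45 48 46
f 47 43 49
f 47 49 48
f 48 49 50
f 48 50 46
f 49 43 51
f 49 51 50
f 50 51 52
f 50 52 46
f 51 43 53
f 51 53 52
f 52 53 54
f 52 54 46
f 53 43 55
f 53 55 54
f 54 55 56
f 54 56 46
f 55 43 57
f 55 57 56
f 56 57 58
f 56 58 46
f 57 43 59
f 57 59 58
f 58 59 60
f 58 60 46
f 59 43 44
f 59 44 60
f 60 44 45
f 60 45 46
f 62 61 65
f 62 65 63
f 63 65 66
f 63 66 64
f 65 61 67
f 65 67 66
f 66 67 68
f 66 68 64
f 67 61 69
f 67 69 68
f 68 69 70
f 68 70 64
f 69 61 71
f 69 71 70
f 70 71 72
f 70 72 64
f 71 61 73
f 71 73 72
f 72 73 74
f 72 74 64
f 73 61 75
f 73 75 74
f 74 75 76
f 74 76 64
f 75 61 77
f 75 77 76
f 76 77 78
f 76 78 64
f 77 61 79
f 77 79 78
f 78 79 80
f 78 80 64
f 79 61 81
f 79 81 80
f 80 81 82
f 80 82 64
f 81 61 83
f 81 83 82
f 82 83 84
f 82 84 64
f 83 61 62
f 83 62 84
f 84 62 63
f 84 63 64



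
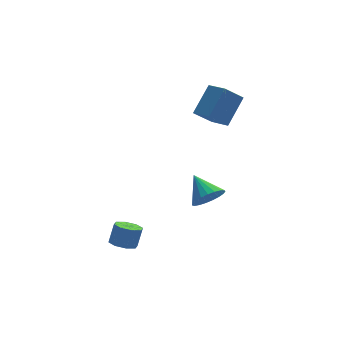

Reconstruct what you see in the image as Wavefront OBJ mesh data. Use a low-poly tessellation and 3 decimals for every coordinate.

v -3.337 -3.019 -4.558
v -2.559 -3.166 -4.807
v -2.125 -2.828 -3.651
v -2.903 -2.681 -3.402
v -2.74 -2.566 -4.915
v -2.305 -2.229 -3.759
v -3.27 -2.232 -4.813
v -2.836 -1.894 -3.657
v -3.84 -2.358 -4.562
v -3.405 -2.021 -3.406
v -4.115 -2.872 -4.309
v -3.681 -2.534 -3.153
v -3.935 -3.471 -4.201
v -3.5 -3.134 -3.045
v -3.404 -3.806 -4.303
v -2.97 -3.468 -3.147
v -2.835 -3.679 -4.554
v -2.4 -3.342 -3.398
v 2.8 0.194 2.406
v 4.07 1.139 3.876
v 2.312 1.514 1.98
v 3.582 2.459 3.45
v 3.958 0.281 1.35
v 5.228 1.226 2.82
v 3.47 1.601 0.924
v 4.74 2.546 2.394
v 2.766 0.061 -4.455
v 3.791 0.383 -4.561
v 2.394 1.579 -3.445
v 3.596 0.573 -4.919
v 3.257 0.674 -5.196
v 2.834 0.67 -5.344
v 2.398 0.56 -5.339
v 2.026 0.364 -5.181
v 1.782 0.116 -4.898
v 1.708 -0.142 -4.538
v 1.817 -0.365 -4.163
v 2.09 -0.514 -3.839
v 2.479 -0.563 -3.621
v 2.919 -0.505 -3.548
v 3.331 -0.348 -3.631
v 3.646 -0.121 -3.857
v 3.809 0.137 -4.186
f 2 1 5
f 2 5 3
f 3 5 6
f 3 6 4
f 5 1 7
f 5 7 6
f 6 7 8
f 6 8 4
f 7 1 9
f 7 9 8
f 8 9 10
f 8 10 4
f 9 1 11
f 9 11 10
f 10 11 12
f 10 12 4
f 11 1 13
f 11 13 12
f 12 13 14
f 12 14 4
f 13 1 15
f 13 15 14
f 14 15 16
f 14 16 4
f 15 1 17
f 15 17 16
f 16 17 18
f 16 18 4
f 17 1 2
f 17 2 18
f 18 2 3
f 18 3 4
f 20 22 19
f 23 20 19
f 19 22 21
f 21 23 19
f 20 26 22
f 24 20 23
f 24 26 20
f 22 26 21
f 25 23 21
f 21 26 25
f 25 24 23
f 26 24 25
f 28 27 30
f 28 30 29
f 30 27 31
f 30 31 29
f 31 27 32
f 31 32 29
f 32 27 33
f 32 33 29
f 33 27 34
f 33 34 29
f 34 27 35
f 34 35 29
f 35 27 36
f 35 36 29
f 36 27 37
f 36 37 29
f 37 27 38
f 37 38 29
f 38 27 39
f 38 39 29
f 39 27 40
f 39 40 29
f 40 27 41
f 40 41 29
f 41 27 42
f 41 42 29
f 42 27 43
f 42 43 29
f 43 27 28
f 43 28 29



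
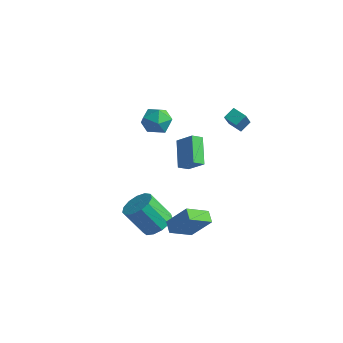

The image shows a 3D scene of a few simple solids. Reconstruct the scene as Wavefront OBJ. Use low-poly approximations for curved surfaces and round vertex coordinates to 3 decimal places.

v 1.959 1.596 3.125
v 2.495 0.438 4.586
v 2.105 2.309 3.637
v 2.641 1.151 5.098
v 2.859 1.629 2.822
v 3.395 0.471 4.283
v 3.005 2.342 3.334
v 3.541 1.184 4.795
v 0.408 -0.436 1.836
v 0.127 -1.095 2.234
v 1.524 -0.345 2.772
v 1.244 -1.004 3.17
v 1.516 -1.636 0.63
v 1.236 -2.295 1.028
v 2.633 -1.545 1.566
v 2.352 -2.204 1.964
v -3.846 1.552 0.994
v -2.75 1.689 0.846
v -3.53 0.071 1.974
v -2.434 0.208 1.826
v -3.004 0.925 2.46
v -3.2 1.84 1.855
v -3.08 -0.08 0.965
v -3.276 0.835 0.36
v -2.277 0.68 0.828
v -2.23 1.301 1.752
v -4.05 0.459 1.068
v -4.003 1.08 1.992
v 0.202 -2.961 -4.352
v 0.925 -2.439 -3.724
v -0.12 -3.118 -1.96
v -0.842 -3.639 -2.588
v 0.473 -2.039 -3.838
v -0.571 -2.718 -2.073
v -0.065 -1.931 -4.114
v -1.109 -2.61 -2.349
v -0.518 -2.15 -4.466
v -1.562 -2.829 -2.702
v -0.742 -2.626 -4.782
v -1.786 -3.305 -3.018
v -0.667 -3.209 -4.962
v -1.711 -3.888 -3.197
v -0.316 -3.713 -4.948
v -1.36 -4.391 -3.183
v 0.2 -3.978 -4.745
v -0.844 -4.656 -2.98
v 0.716 -3.92 -4.417
v -0.328 -4.598 -2.652
v 1.069 -3.557 -4.069
v 0.025 -4.236 -2.304
v 1.147 -3.005 -3.811
v 0.103 -3.684 -2.046
v 2.833 -3.236 -2.768
v 2.271 -4.591 -1.99
v 4.027 -2.832 -1.203
v 3.465 -4.187 -0.425
v 3.475 -3.713 -3.135
v 2.913 -5.068 -2.357
v 4.669 -3.309 -1.57
v 4.107 -4.664 -0.792
f 2 4 1
f 5 2 1
f 1 4 3
f 3 5 1
f 2 8 4
f 6 2 5
f 6 8 2
f 4 8 3
f 7 5 3
f 3 8 7
f 7 6 5
f 8 6 7
f 10 12 9
f 13 10 9
f 9 12 11
f 11 13 9
f 10 16 12
f 14 10 13
f 14 16 10
f 12 16 11
f 15 13 11
f 11 16 15
f 15 14 13
f 16 14 15
f 17 28 22
f 17 22 18
f 17 18 24
f 17 24 27
f 17 27 28
f 18 22 26
f 22 28 21
f 28 27 19
f 27 24 23
f 24 18 25
f 20 26 21
f 20 21 19
f 20 19 23
f 20 23 25
f 20 25 26
f 21 26 22
f 19 21 28
f 23 19 27
f 25 23 24
f 26 25 18
f 30 29 33
f 30 33 31
f 31 33 34
f 31 34 32
f 33 29 35
f 33 35 34
f 34 35 36
f 34 36 32
f 35 29 37
f 35 37 36
f 36 37 38
f 36 38 32
f 37 29 39
f 37 39 38
f 38 39 40
f 38 40 32
f 39 29 41
f 39 41 40
f 40 41 42
f 40 42 32
f 41 29 43
f 41 43 42
f 42 43 44
f 42 44 32
f 43 29 45
f 43 45 44
f 44 45 46
f 44 46 32
f 45 29 47
f 45 47 46
f 46 47 48
f 46 48 32
f 47 29 49
f 47 49 48
f 48 49 50
f 48 50 32
f 49 29 51
f 49 51 50
f 50 51 52
f 50 52 32
f 51 29 30
f 51 30 52
f 52 30 31
f 52 31 32
f 54 56 53
f 57 54 53
f 53 56 55
f 55 57 53
f 54 60 56
f 58 54 57
f 58 60 54
f 56 60 55
f 59 57 55
f 55 60 59
f 59 58 57
f 60 58 59



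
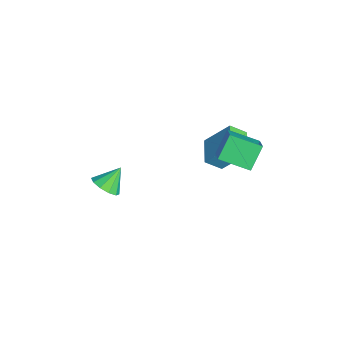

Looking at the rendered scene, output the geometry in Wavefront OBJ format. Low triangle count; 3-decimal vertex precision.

v -0.324 -1.404 -2.681
v 0.284 -1.022 -2.744
v -0.696 -0.676 -1.859
v -0.014 -0.854 -3.028
v -0.431 -0.896 -3.18
v -0.806 -1.132 -3.141
v -0.997 -1.472 -2.927
v -0.931 -1.786 -2.619
v -0.633 -1.954 -2.334
v -0.217 -1.912 -2.183
v 0.159 -1.677 -2.221
v 0.35 -1.337 -2.436
v 2.501 2.768 2.05
v 1.907 3.344 2.946
v 2.966 4.006 1.562
v 2.372 4.582 2.458
v 3.488 2.678 2.762
v 2.894 3.254 3.658
v 3.953 3.916 2.274
v 3.359 4.492 3.17
v -0.719 3.614 -1.143
v -0.743 2.889 -0.56
v -0.368 4.623 0.128
v -0.393 3.898 0.71
v 0.513 3.422 -1.33
v 0.488 2.697 -0.748
v 0.863 4.431 -0.06
v 0.839 3.706 0.523
f 2 1 4
f 2 4 3
f 4 1 5
f 4 5 3
f 5 1 6
f 5 6 3
f 6 1 7
f 6 7 3
f 7 1 8
f 7 8 3
f 8 1 9
f 8 9 3
f 9 1 10
f 9 10 3
f 10 1 11
f 10 11 3
f 11 1 12
f 11 12 3
f 12 1 2
f 12 2 3
f 14 16 13
f 17 14 13
f 13 16 15
f 15 17 13
f 14 20 16
f 18 14 17
f 18 20 14
f 16 20 15
f 19 17 15
f 15 20 19
f 19 18 17
f 20 18 19
f 22 24 21
f 25 22 21
f 21 24 23
f 23 25 21
f 22 28 24
f 26 22 25
f 26 28 22
f 24 28 23
f 27 25 23
f 23 28 27
f 27 26 25
f 28 26 27



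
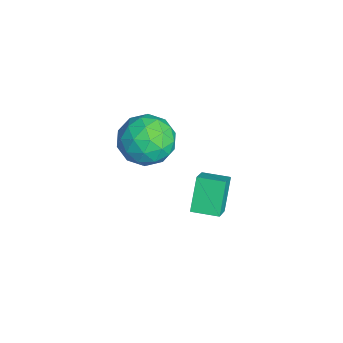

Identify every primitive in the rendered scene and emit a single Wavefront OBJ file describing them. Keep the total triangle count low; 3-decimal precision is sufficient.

v 2.087 0.054 3.307
v 3.022 0.522 3.664
v 3.038 -1.182 2.436
v 3.973 -0.714 2.793
v 3.309 -1.234 3.506
v 2.721 -0.47 4.044
v 3.339 -0.19 2.056
v 2.751 0.574 2.594
v 3.795 0.371 2.891
v 3.776 -0.274 3.786
v 2.284 -0.386 2.314
v 2.265 -1.031 3.209
v 2.471 0.397 3.562
v 3.589 -1.057 2.538
v 3.199 -1.362 2.957
v 3.748 -1.087 3.167
v 2.294 -0.186 3.785
v 2.843 0.088 3.995
v 3.012 -0.944 3.902
v 3.217 -0.748 2.105
v 3.766 -0.474 2.315
v 2.312 0.427 2.933
v 2.861 0.702 3.143
v 3.048 0.284 2.198
v 3.475 0.583 3.317
v 4.034 -0.144 2.805
v 3.662 0.164 2.372
v 3.316 0.613 2.689
v 3.464 0.203 3.844
v 4.023 -0.523 3.332
v 3.632 -0.829 3.751
v 3.287 -0.38 4.067
v 3.919 0.115 3.389
v 2.037 -0.137 2.768
v 2.596 -0.863 2.256
v 2.773 -0.28 2.033
v 2.428 0.169 2.349
v 2.026 -0.516 3.295
v 2.585 -1.243 2.783
v 2.744 -1.273 3.411
v 2.398 -0.824 3.728
v 2.141 -0.775 2.711
v 2.499 1.467 -1.782
v 1.675 1.802 -0.611
v 2.869 2.47 -1.808
v 2.046 2.805 -0.638
v 3.394 1.155 -1.062
v 2.571 1.49 0.108
v 3.765 2.158 -1.089
v 2.941 2.493 0.082
f 1 38 17
f 38 12 41
f 17 41 6
f 38 41 17
f 1 17 13
f 17 6 18
f 13 18 2
f 17 18 13
f 1 13 22
f 13 2 23
f 22 23 8
f 13 23 22
f 1 22 34
f 22 8 37
f 34 37 11
f 22 37 34
f 1 34 38
f 34 11 42
f 38 42 12
f 34 42 38
f 2 18 29
f 18 6 32
f 29 32 10
f 18 32 29
f 6 41 19
f 41 12 40
f 19 40 5
f 41 40 19
f 12 42 39
f 42 11 35
f 39 35 3
f 42 35 39
f 11 37 36
f 37 8 24
f 36 24 7
f 37 24 36
f 8 23 28
f 23 2 25
f 28 25 9
f 23 25 28
f 4 30 16
f 30 10 31
f 16 31 5
f 30 31 16
f 4 16 14
f 16 5 15
f 14 15 3
f 16 15 14
f 4 14 21
f 14 3 20
f 21 20 7
f 14 20 21
f 4 21 26
f 21 7 27
f 26 27 9
f 21 27 26
f 4 26 30
f 26 9 33
f 30 33 10
f 26 33 30
f 5 31 19
f 31 10 32
f 19 32 6
f 31 32 19
f 3 15 39
f 15 5 40
f 39 40 12
f 15 40 39
f 7 20 36
f 20 3 35
f 36 35 11
f 20 35 36
f 9 27 28
f 27 7 24
f 28 24 8
f 27 24 28
f 10 33 29
f 33 9 25
f 29 25 2
f 33 25 29
f 44 46 43
f 47 44 43
f 43 46 45
f 45 47 43
f 44 50 46
f 48 44 47
f 48 50 44
f 46 50 45
f 49 47 45
f 45 50 49
f 49 48 47
f 50 48 49



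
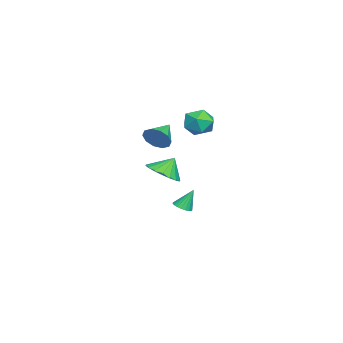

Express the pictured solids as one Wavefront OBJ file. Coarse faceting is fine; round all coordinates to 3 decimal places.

v -1.385 -0.81 -1.758
v -0.493 -0.275 -1.734
v -1.735 -0.27 -0.782
v -0.771 -0.002 -1.985
v -1.17 0.111 -2.191
v -1.611 0.041 -2.311
v -2.008 -0.197 -2.322
v -2.281 -0.557 -2.221
v -2.377 -0.967 -2.028
v -2.276 -1.346 -1.782
v -1.998 -1.619 -1.531
v -1.599 -1.731 -1.326
v -1.158 -1.662 -1.206
v -0.761 -1.423 -1.195
v -0.488 -1.064 -1.296
v -0.392 -0.654 -1.488
v -2.164 0.041 -4.385
v -1.798 0.448 -4.502
v -2.396 0.579 -3.235
v -1.998 0.537 -4.584
v -2.226 0.54 -4.631
v -2.443 0.457 -4.636
v -2.612 0.301 -4.597
v -2.704 0.101 -4.521
v -2.702 -0.11 -4.422
v -2.608 -0.294 -4.317
v -2.437 -0.421 -4.223
v -2.218 -0.468 -4.157
v -1.991 -0.427 -4.13
v -1.793 -0.305 -4.148
v -1.66 -0.123 -4.206
v -1.613 0.087 -4.295
v -1.663 0.289 -4.4
v 0.582 2.138 3.001
v 1.466 2.328 3.039
v 0.894 0.772 2.581
v 1.778 0.962 2.619
v 1.292 0.916 3.381
v 1.099 1.761 3.64
v 1.261 1.339 1.98
v 1.068 2.184 2.239
v 1.885 1.834 2.408
v 1.904 1.573 3.273
v 0.456 1.527 2.347
v 0.475 1.266 3.212
v 3.549 -0.008 2.445
v 3.909 0.235 3.081
v 2.371 0.348 2.975
v 3.883 0.601 2.778
v 3.73 0.734 2.347
v 3.508 0.584 1.954
v 3.301 0.207 1.749
v 3.19 -0.252 1.809
v 3.215 -0.617 2.113
v 3.369 -0.75 2.543
v 3.591 -0.6 2.936
v 3.797 -0.224 3.142
f 2 1 4
f 2 4 3
f 4 1 5
f 4 5 3
f 5 1 6
f 5 6 3
f 6 1 7
f 6 7 3
f 7 1 8
f 7 8 3
f 8 1 9
f 8 9 3
f 9 1 10
f 9 10 3
f 10 1 11
f 10 11 3
f 11 1 12
f 11 12 3
f 12 1 13
f 12 13 3
f 13 1 14
f 13 14 3
f 14 1 15
f 14 15 3
f 15 1 16
f 15 16 3
f 16 1 2
f 16 2 3
f 18 17 20
f 18 20 19
f 20 17 21
f 20 21 19
f 21 17 22
f 21 22 19
f 22 17 23
f 22 23 19
f 23 17 24
f 23 24 19
f 24 17 25
f 24 25 19
f 25 17 26
f 25 26 19
f 26 17 27
f 26 27 19
f 27 17 28
f 27 28 19
f 28 17 29
f 28 29 19
f 29 17 30
f 29 30 19
f 30 17 31
f 30 31 19
f 31 17 32
f 31 32 19
f 32 17 33
f 32 33 19
f 33 17 18
f 33 18 19
f 34 45 39
f 34 39 35
f 34 35 41
f 34 41 44
f 34 44 45
f 35 39 43
f 39 45 38
f 45 44 36
f 44 41 40
f 41 35 42
f 37 43 38
f 37 38 36
f 37 36 40
f 37 40 42
f 37 42 43
f 38 43 39
f 36 38 45
f 40 36 44
f 42 40 41
f 43 42 35
f 47 46 49
f 47 49 48
f 49 46 50
f 49 50 48
f 50 46 51
f 50 51 48
f 51 46 52
f 51 52 48
f 52 46 53
f 52 53 48
f 53 46 54
f 53 54 48
f 54 46 55
f 54 55 48
f 55 46 56
f 55 56 48
f 56 46 57
f 56 57 48
f 57 46 47
f 57 47 48



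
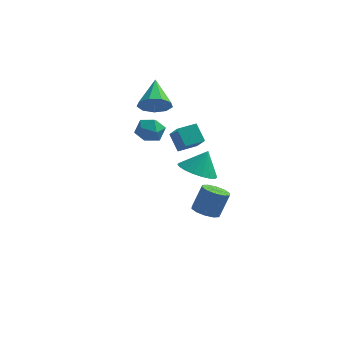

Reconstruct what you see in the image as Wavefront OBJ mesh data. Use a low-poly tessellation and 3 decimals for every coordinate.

v -0.37 -0.007 -4.64
v 0.321 0.292 -4.966
v 0.761 0.825 -3.546
v 0.07 0.527 -3.22
v -0.034 0.653 -4.992
v 0.406 1.187 -3.572
v -0.517 0.762 -4.884
v -0.077 1.296 -3.463
v -0.943 0.578 -4.682
v -0.503 1.112 -3.262
v -1.151 0.17 -4.465
v -0.711 0.704 -3.044
v -1.061 -0.305 -4.314
v -0.621 0.228 -2.894
v -0.706 -0.667 -4.288
v -0.266 -0.133 -2.868
v -0.223 -0.776 -4.397
v 0.217 -0.242 -2.976
v 0.203 -0.592 -4.598
v 0.643 -0.058 -3.178
v 0.411 -0.184 -4.816
v 0.851 0.35 -3.395
v 0.012 -3.592 0.916
v 0.817 -4.313 0.927
v 0.448 -3.088 2.124
v 1.013 -3.937 0.699
v 1.01 -3.493 0.515
v 0.81 -3.069 0.41
v 0.452 -2.748 0.405
v 0.007 -2.595 0.501
v -0.437 -2.639 0.68
v -0.792 -2.872 0.905
v -0.988 -3.248 1.132
v -0.986 -3.692 1.317
v -0.785 -4.116 1.422
v -0.427 -4.436 1.427
v 0.018 -4.59 1.33
v 0.462 -4.545 1.152
v -3.508 1.659 1.025
v -2.819 1.117 0.851
v -4.421 0.663 0.509
v -3.732 0.121 0.335
v -3.961 0.295 1.181
v -3.397 0.91 1.5
v -3.843 0.87 -0.14
v -3.279 1.485 0.179
v -3.026 0.63 0.131
v -3.099 0.274 0.948
v -4.141 1.506 0.412
v -4.214 1.15 1.229
v -1.952 0.273 -0.333
v -1.313 -0.658 0.729
v -2.551 0.859 0.54
v -1.913 -0.072 1.602
v -1.087 0.992 -0.222
v -0.449 0.061 0.84
v -1.687 1.578 0.651
v -1.048 0.647 1.713
v -3.317 0.77 2.693
v -2.837 1.29 2.045
v -3.703 2.39 3.707
v -3.469 1.247 1.873
v -4.031 0.98 2.086
v -4.258 0.615 2.582
v -4.046 0.323 3.13
v -3.492 0.239 3.473
v -2.857 0.404 3.452
v -2.437 0.74 3.075
v -2.429 1.09 2.519
f 2 1 5
f 2 5 3
f 3 5 6
f 3 6 4
f 5 1 7
f 5 7 6
f 6 7 8
f 6 8 4
f 7 1 9
f 7 9 8
f 8 9 10
f 8 10 4
f 9 1 11
f 9 11 10
f 10 11 12
f 10 12 4
f 11 1 13
f 11 13 12
f 12 13 14
f 12 14 4
f 13 1 15
f 13 15 14
f 14 15 16
f 14 16 4
f 15 1 17
f 15 17 16
f 16 17 18
f 16 18 4
f 17 1 19
f 17 19 18
f 18 19 20
f 18 20 4
f 19 1 21
f 19 21 20
f 20 21 22
f 20 22 4
f 21 1 2
f 21 2 22
f 22 2 3
f 22 3 4
f 24 23 26
f 24 26 25
f 26 23 27
f 26 27 25
f 27 23 28
f 27 28 25
f 28 23 29
f 28 29 25
f 29 23 30
f 29 30 25
f 30 23 31
f 30 31 25
f 31 23 32
f 31 32 25
f 32 23 33
f 32 33 25
f 33 23 34
f 33 34 25
f 34 23 35
f 34 35 25
f 35 23 36
f 35 36 25
f 36 23 37
f 36 37 25
f 37 23 38
f 37 38 25
f 38 23 24
f 38 24 25
f 39 50 44
f 39 44 40
f 39 40 46
f 39 46 49
f 39 49 50
f 40 44 48
f 44 50 43
f 50 49 41
f 49 46 45
f 46 40 47
f 42 48 43
f 42 43 41
f 42 41 45
f 42 45 47
f 42 47 48
f 43 48 44
f 41 43 50
f 45 41 49
f 47 45 46
f 48 47 40
f 52 54 51
f 55 52 51
f 51 54 53
f 53 55 51
f 52 58 54
f 56 52 55
f 56 58 52
f 54 58 53
f 57 55 53
f 53 58 57
f 57 56 55
f 58 56 57
f 60 59 62
f 60 62 61
f 62 59 63
f 62 63 61
f 63 59 64
f 63 64 61
f 64 59 65
f 64 65 61
f 65 59 66
f 65 66 61
f 66 59 67
f 66 67 61
f 67 59 68
f 67 68 61
f 68 59 69
f 68 69 61
f 69 59 60
f 69 60 61



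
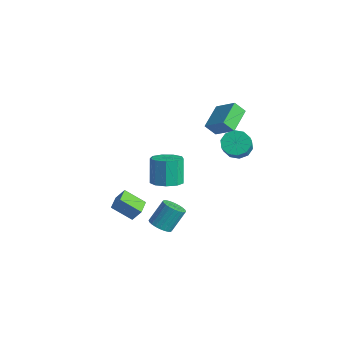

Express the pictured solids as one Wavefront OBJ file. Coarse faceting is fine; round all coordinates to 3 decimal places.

v -2.209 4.774 1.586
v -2.544 4.24 2.296
v -0.922 5.151 2.478
v -1.258 4.616 3.188
v -1.342 3.364 0.932
v -1.678 2.829 1.642
v -0.056 3.74 1.824
v -0.391 3.206 2.534
v 0.564 3.547 0.965
v 1.131 3.262 0.356
v 1.843 2.607 1.325
v 1.276 2.893 1.935
v 1.313 3.738 0.544
v 2.025 3.083 1.514
v 1.208 4.142 0.893
v 1.921 3.487 1.863
v 0.858 4.319 1.27
v 1.571 3.664 2.24
v 0.395 4.201 1.53
v 1.108 3.546 2.5
v -0.003 3.833 1.575
v 0.709 3.178 2.544
v -0.185 3.357 1.386
v 0.527 2.702 2.356
v -0.081 2.953 1.037
v 0.632 2.298 2.007
v 0.269 2.776 0.66
v 0.982 2.121 1.63
v 0.732 2.894 0.4
v 1.445 2.239 1.37
v -3.487 1.423 -3.818
v -2.739 0.867 -3.454
v -3.286 1.24 -1.759
v -4.033 1.797 -2.122
v -2.533 1.515 -3.53
v -3.08 1.888 -1.835
v -2.773 2.12 -3.741
v -3.32 2.493 -2.045
v -3.347 2.399 -3.987
v -3.894 2.772 -2.292
v -3.986 2.222 -4.154
v -4.533 2.595 -2.459
v -4.391 1.671 -4.164
v -4.938 2.044 -2.469
v -4.374 1.004 -4.012
v -4.92 1.377 -2.316
v -3.941 0.534 -3.768
v -4.487 0.907 -2.073
v -3.295 0.48 -3.548
v -3.842 0.853 -1.853
v -0.289 -2.721 -2.413
v -1.149 -3.558 -1.564
v 0.091 -2.358 -1.67
v -0.768 -3.196 -0.821
v 0.468 -3.504 -2.419
v -0.391 -4.342 -1.57
v 0.849 -3.142 -1.676
v -0.011 -3.979 -0.827
v 2.156 -2.771 -2.136
v 2.804 -2.508 -2.346
v 2.852 -1.607 -1.074
v 2.204 -1.869 -0.864
v 2.627 -2.324 -2.47
v 2.674 -1.422 -1.198
v 2.377 -2.207 -2.544
v 2.424 -1.305 -1.272
v 2.094 -2.176 -2.555
v 2.142 -1.275 -1.283
v 1.821 -2.236 -2.503
v 1.868 -1.334 -1.231
v 1.598 -2.377 -2.394
v 1.646 -1.476 -1.122
v 1.461 -2.578 -2.247
v 1.508 -1.677 -0.975
v 1.429 -2.809 -2.082
v 1.477 -1.907 -0.81
v 1.508 -3.033 -1.926
v 1.556 -2.132 -0.654
v 1.686 -3.218 -1.802
v 1.733 -2.316 -0.53
v 1.936 -3.335 -1.728
v 1.983 -2.433 -0.456
v 2.218 -3.365 -1.717
v 2.266 -2.464 -0.445
v 2.492 -3.306 -1.769
v 2.539 -2.404 -0.497
v 2.714 -3.164 -1.878
v 2.762 -2.263 -0.606
v 2.852 -2.963 -2.025
v 2.899 -2.062 -0.753
v 2.883 -2.733 -2.19
v 2.931 -1.831 -0.918
f 2 4 1
f 5 2 1
f 1 4 3
f 3 5 1
f 2 8 4
f 6 2 5
f 6 8 2
f 4 8 3
f 7 5 3
f 3 8 7
f 7 6 5
f 8 6 7
f 10 9 13
f 10 13 11
f 11 13 14
f 11 14 12
f 13 9 15
f 13 15 14
f 14 15 16
f 14 16 12
f 15 9 17
f 15 17 16
f 16 17 18
f 16 18 12
f 17 9 19
f 17 19 18
f 18 19 20
f 18 20 12
f 19 9 21
f 19 21 20
f 20 21 22
f 20 22 12
f 21 9 23
f 21 23 22
f 22 23 24
f 22 24 12
f 23 9 25
f 23 25 24
f 24 25 26
f 24 26 12
f 25 9 27
f 25 27 26
f 26 27 28
f 26 28 12
f 27 9 29
f 27 29 28
f 28 29 30
f 28 30 12
f 29 9 10
f 29 10 30
f 30 10 11
f 30 11 12
f 32 31 35
f 32 35 33
f 33 35 36
f 33 36 34
f 35 31 37
f 35 37 36
f 36 37 38
f 36 38 34
f 37 31 39
f 37 39 38
f 38 39 40
f 38 40 34
f 39 31 41
f 39 41 40
f 40 41 42
f 40 42 34
f 41 31 43
f 41 43 42
f 42 43 44
f 42 44 34
f 43 31 45
f 43 45 44
f 44 45 46
f 44 46 34
f 45 31 47
f 45 47 46
f 46 47 48
f 46 48 34
f 47 31 49
f 47 49 48
f 48 49 50
f 48 50 34
f 49 31 32
f 49 32 50
f 50 32 33
f 50 33 34
f 52 54 51
f 55 52 51
f 51 54 53
f 53 55 51
f 52 58 54
f 56 52 55
f 56 58 52
f 54 58 53
f 57 55 53
f 53 58 57
f 57 56 55
f 58 56 57
f 60 59 63
f 60 63 61
f 61 63 64
f 61 64 62
f 63 59 65
f 63 65 64
f 64 65 66
f 64 66 62
f 65 59 67
f 65 67 66
f 66 67 68
f 66 68 62
f 67 59 69
f 67 69 68
f 68 69 70
f 68 70 62
f 69 59 71
f 69 71 70
f 70 71 72
f 70 72 62
f 71 59 73
f 71 73 72
f 72 73 74
f 72 74 62
f 73 59 75
f 73 75 74
f 74 75 76
f 74 76 62
f 75 59 77
f 75 77 76
f 76 77 78
f 76 78 62
f 77 59 79
f 77 79 78
f 78 79 80
f 78 80 62
f 79 59 81
f 79 81 80
f 80 81 82
f 80 82 62
f 81 59 83
f 81 83 82
f 82 83 84
f 82 84 62
f 83 59 85
f 83 85 84
f 84 85 86
f 84 86 62
f 85 59 87
f 85 87 86
f 86 87 88
f 86 88 62
f 87 59 89
f 87 89 88
f 88 89 90
f 88 90 62
f 89 59 91
f 89 91 90
f 90 91 92
f 90 92 62
f 91 59 60
f 91 60 92
f 92 60 61
f 92 61 62



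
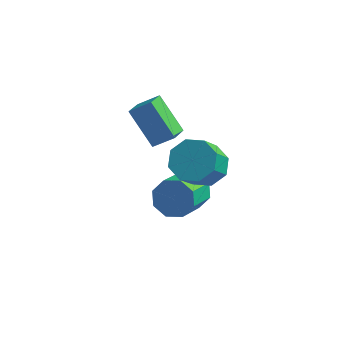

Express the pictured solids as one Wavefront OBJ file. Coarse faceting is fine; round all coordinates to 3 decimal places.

v 0.986 1.049 3.124
v 1.013 0.255 3.427
v 1.675 1.27 3.641
v 1.703 0.477 3.944
v 1.977 0.643 1.976
v 2.005 -0.15 2.279
v 2.667 0.865 2.493
v 2.694 0.071 2.796
v 2.822 1.049 -0.828
v 3.426 1.274 -0.425
v 3.401 -0.125 0.391
v 2.798 -0.349 -0.012
v 2.923 1.428 -0.177
v 2.898 0.029 0.64
v 2.361 1.36 -0.31
v 2.336 -0.039 0.506
v 2.069 1.11 -0.747
v 2.044 -0.289 0.07
v 2.219 0.825 -1.231
v 2.194 -0.574 -0.415
v 2.722 0.671 -1.48
v 2.697 -0.728 -0.663
v 3.284 0.739 -1.346
v 3.259 -0.66 -0.53
v 3.576 0.989 -0.91
v 3.551 -0.41 -0.093
v 3.631 0.308 1.5
v 4.076 -0.235 1.058
v 3.995 -1.132 2.077
v 3.549 -0.588 2.52
v 4.44 0.142 1.418
v 4.358 -0.755 2.437
v 4.329 0.616 1.827
v 4.248 -0.281 2.846
v 3.81 0.91 2.044
v 3.728 0.013 3.063
v 3.185 0.852 1.943
v 3.104 -0.045 2.962
v 2.822 0.475 1.583
v 2.74 -0.422 2.602
v 2.932 0.001 1.174
v 2.851 -0.896 2.193
v 3.452 -0.293 0.957
v 3.37 -1.19 1.976
f 2 4 1
f 5 2 1
f 1 4 3
f 3 5 1
f 2 8 4
f 6 2 5
f 6 8 2
f 4 8 3
f 7 5 3
f 3 8 7
f 7 6 5
f 8 6 7
f 10 9 13
f 10 13 11
f 11 13 14
f 11 14 12
f 13 9 15
f 13 15 14
f 14 15 16
f 14 16 12
f 15 9 17
f 15 17 16
f 16 17 18
f 16 18 12
f 17 9 19
f 17 19 18
f 18 19 20
f 18 20 12
f 19 9 21
f 19 21 20
f 20 21 22
f 20 22 12
f 21 9 23
f 21 23 22
f 22 23 24
f 22 24 12
f 23 9 25
f 23 25 24
f 24 25 26
f 24 26 12
f 25 9 10
f 25 10 26
f 26 10 11
f 26 11 12
f 28 27 31
f 28 31 29
f 29 31 32
f 29 32 30
f 31 27 33
f 31 33 32
f 32 33 34
f 32 34 30
f 33 27 35
f 33 35 34
f 34 35 36
f 34 36 30
f 35 27 37
f 35 37 36
f 36 37 38
f 36 38 30
f 37 27 39
f 37 39 38
f 38 39 40
f 38 40 30
f 39 27 41
f 39 41 40
f 40 41 42
f 40 42 30
f 41 27 43
f 41 43 42
f 42 43 44
f 42 44 30
f 43 27 28
f 43 28 44
f 44 28 29
f 44 29 30

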